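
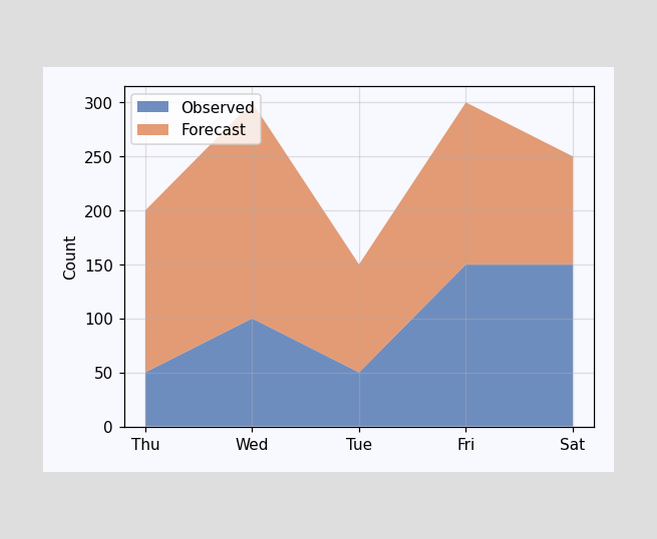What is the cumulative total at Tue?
150

The stacked total at Tue reaches 150.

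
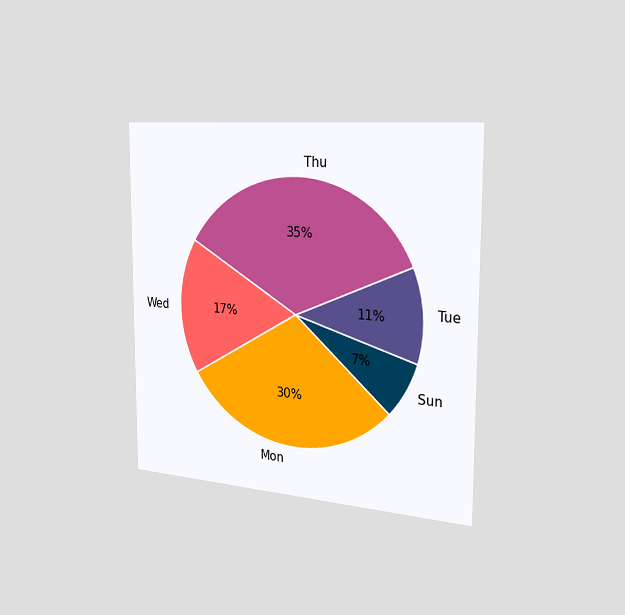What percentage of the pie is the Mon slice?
30%

The chart is viewed slightly from the right. The Mon slice takes up 30% of the pie.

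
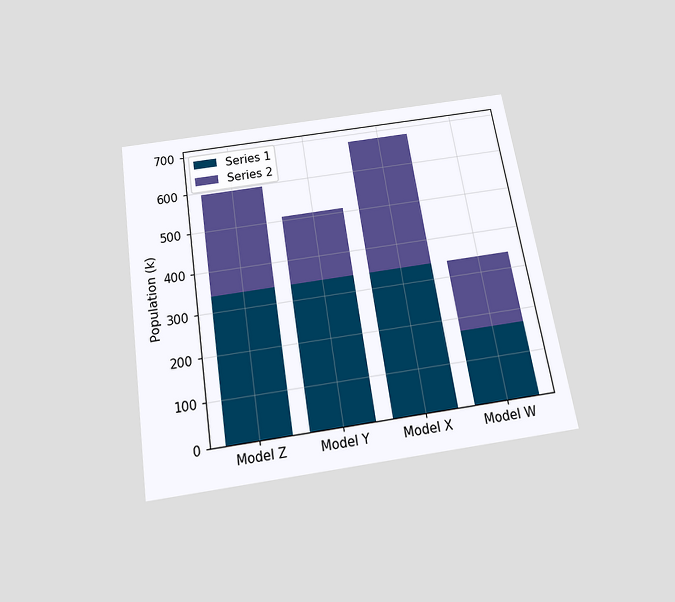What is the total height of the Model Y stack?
510k

The chart is tilted about 9° counter-clockwise and viewed slightly from below. The Model Y stack's top reaches 510k on the y-axis.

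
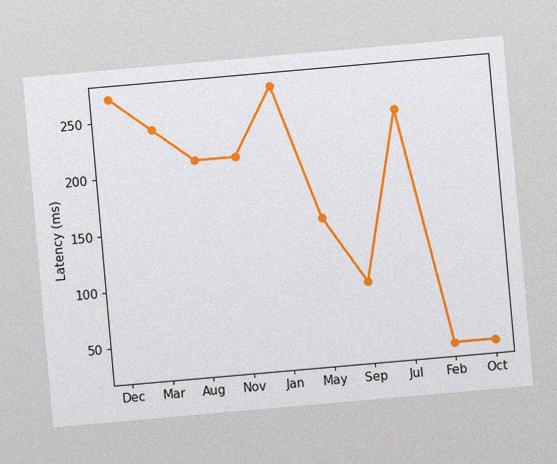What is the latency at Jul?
240ms

The chart is tilted about 5° counter-clockwise, with some photo noise. At Jul, the line is at 240ms.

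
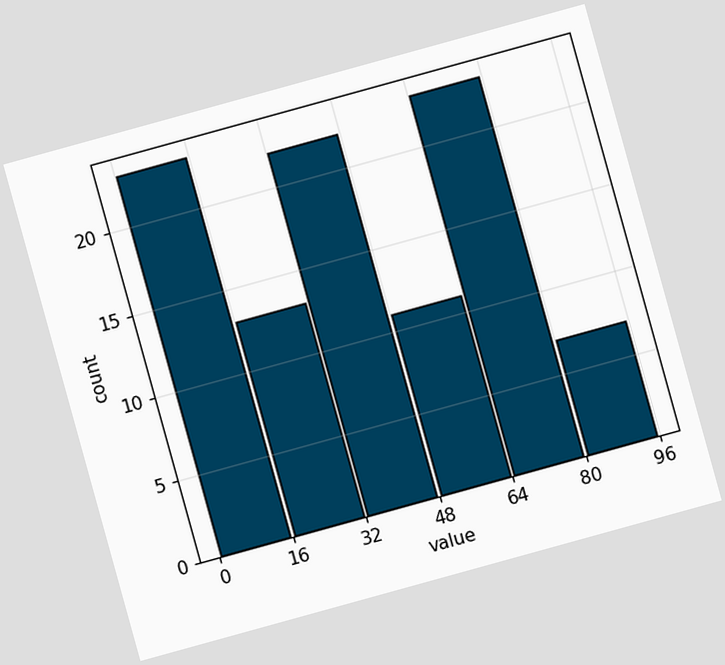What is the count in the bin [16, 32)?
The chart is tilted about 15° counter-clockwise. The [16, 32) bin has height 13.

13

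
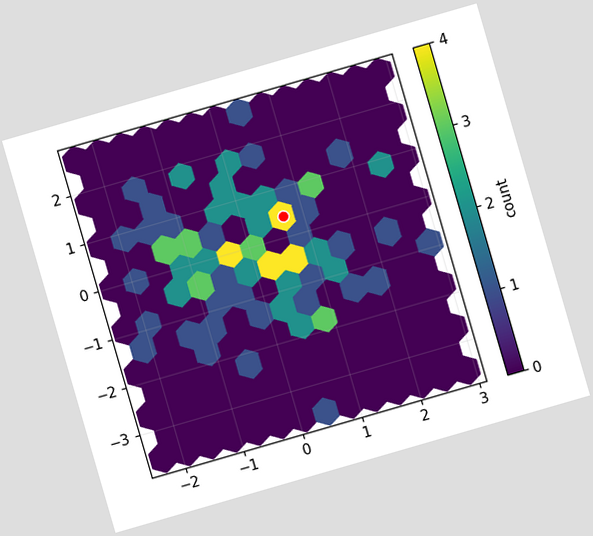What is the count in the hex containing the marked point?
The chart is tilted about 16° counter-clockwise. The marked hex reads 4 on the colorbar.

4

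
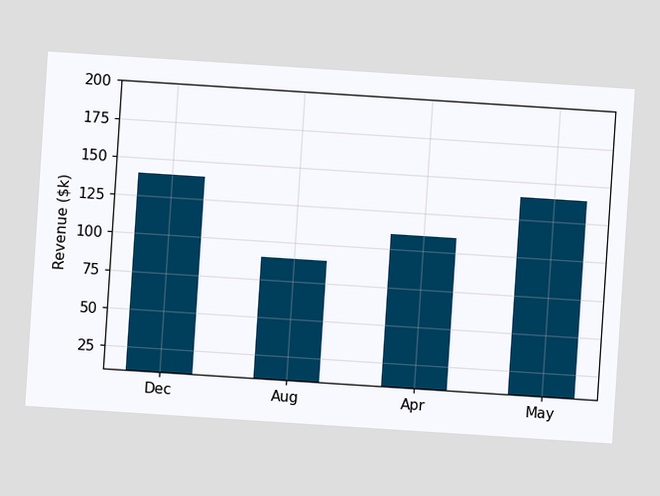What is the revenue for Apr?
The chart is tilted about 4° clockwise. Reading along the chart's y-axis, the Apr bar reaches $110k.

$110k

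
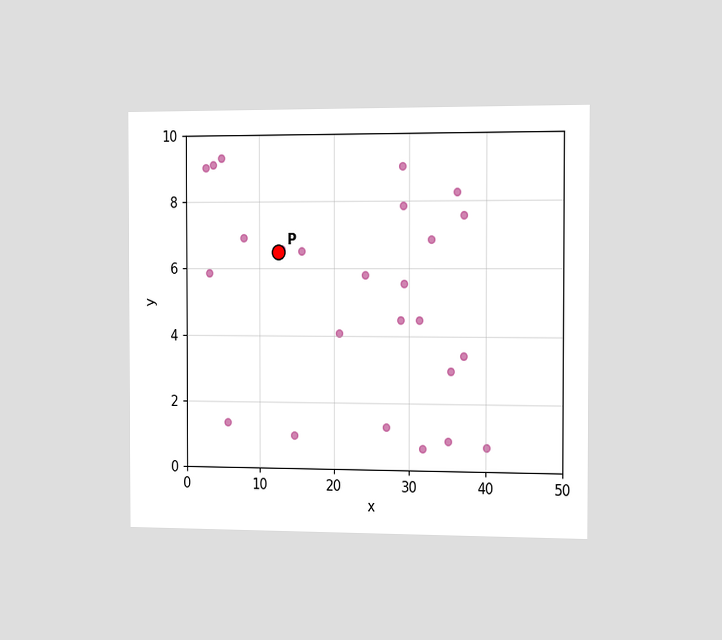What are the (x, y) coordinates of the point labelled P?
The chart is viewed slightly from the right. Following the gridlines from P to each axis, P sits at (12.5, 6.5).

(12.5, 6.5)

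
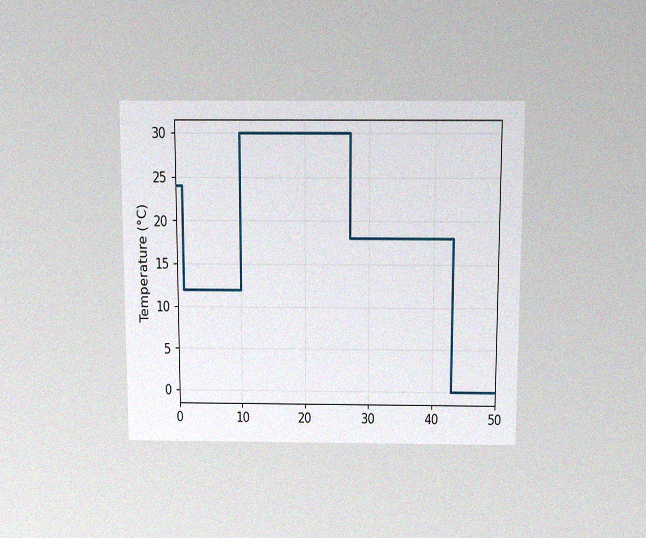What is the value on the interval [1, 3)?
12°C

The chart is viewed slightly from above, with some photo noise. On [1, 3) the step sits at 12°C.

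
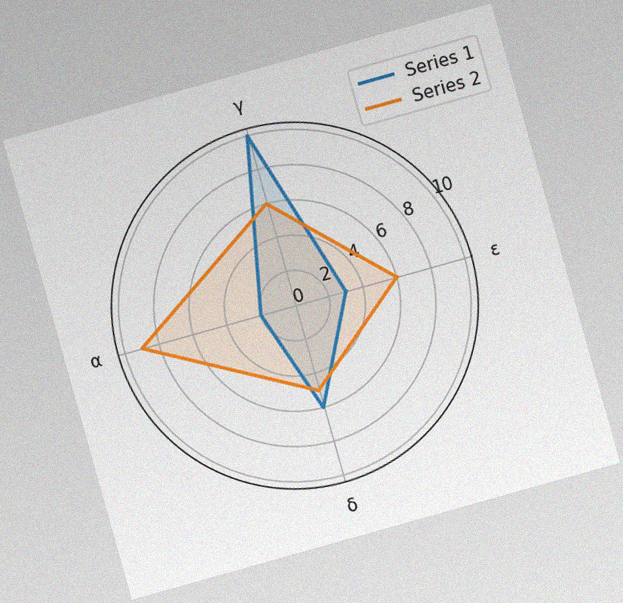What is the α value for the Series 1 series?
The chart is tilted about 16° counter-clockwise, with some photo noise. On the α axis, Series 1 reaches 2.

2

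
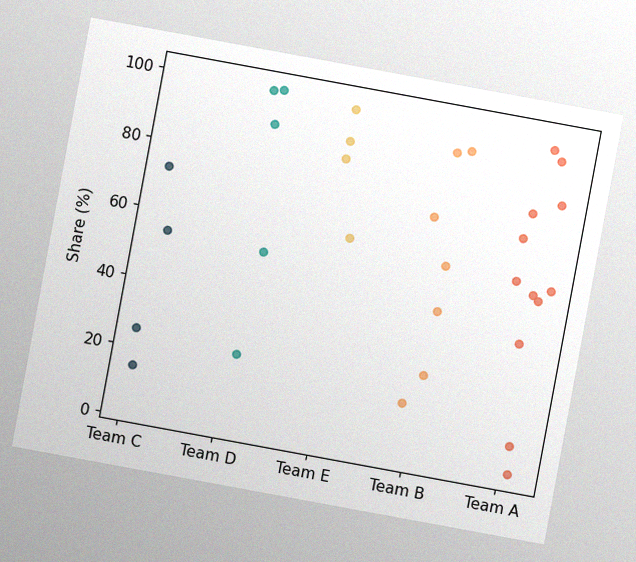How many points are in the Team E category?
The chart is tilted about 10° clockwise, with some photo noise. Counting the markers in the Team E column gives 4.

4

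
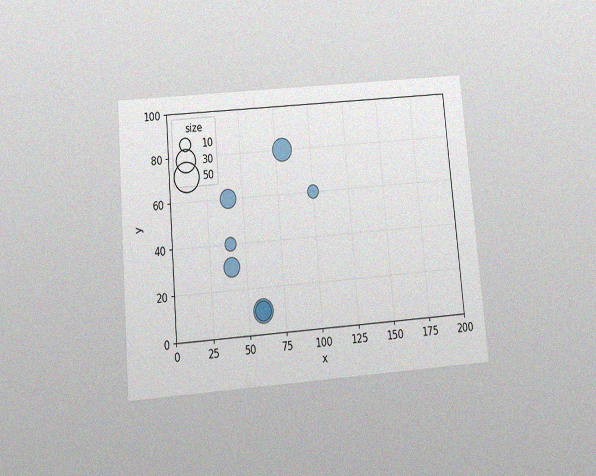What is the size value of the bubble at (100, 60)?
The chart is tilted about 5° counter-clockwise and viewed slightly from below, with some photo noise. Matching the bubble at (100, 60) against the size legend gives 10.

10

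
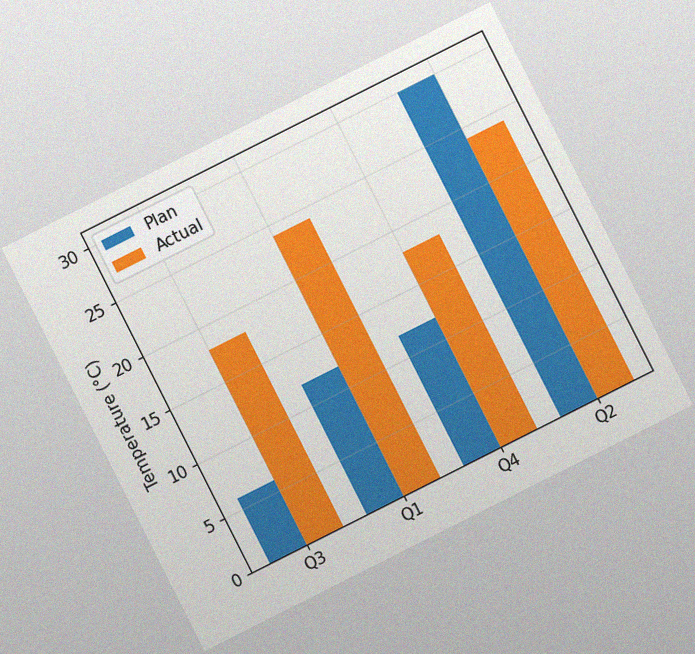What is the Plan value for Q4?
12°C

The chart is tilted about 27° counter-clockwise, with some photo noise. The Plan bar at Q4 reaches 12°C on the y-axis.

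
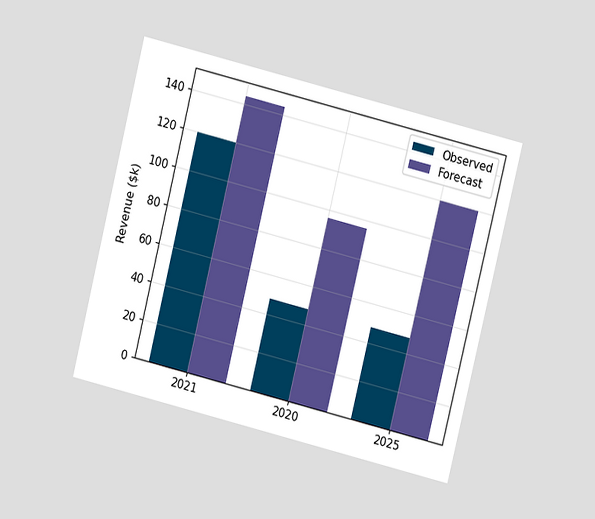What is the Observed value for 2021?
$120k

The chart is tilted about 14° clockwise and viewed at a slight angle. The Observed bar at 2021 reaches $120k on the y-axis.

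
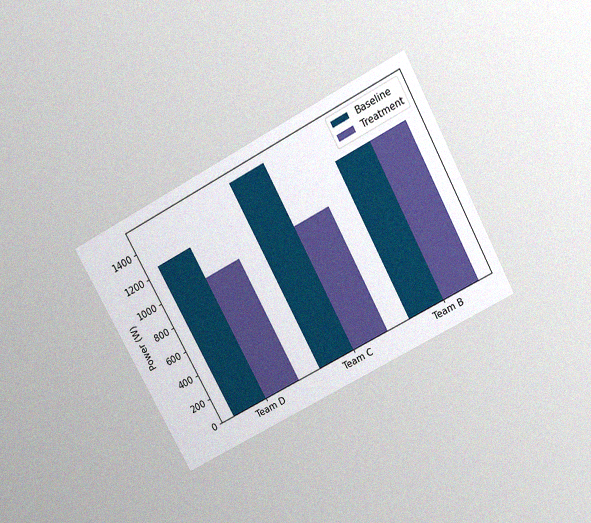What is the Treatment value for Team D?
The chart is tilted about 28° counter-clockwise and viewed slightly from above, with some photo noise. The Treatment bar at Team D reaches 1000W on the y-axis.

1000W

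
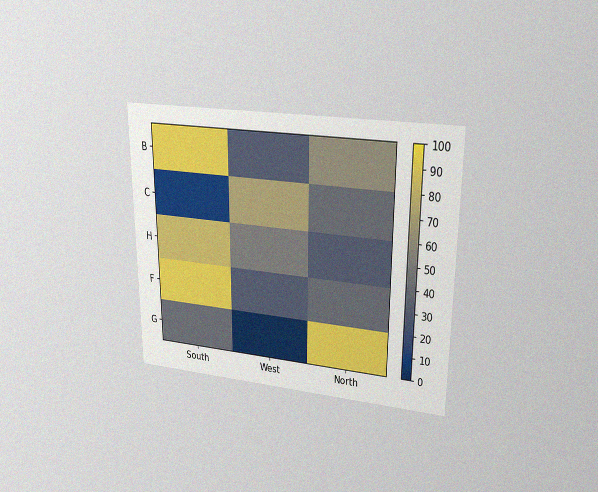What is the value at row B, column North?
60

The chart is viewed at a slight angle, with some photo noise. Matching cell (B, North) against the colorbar gives 60.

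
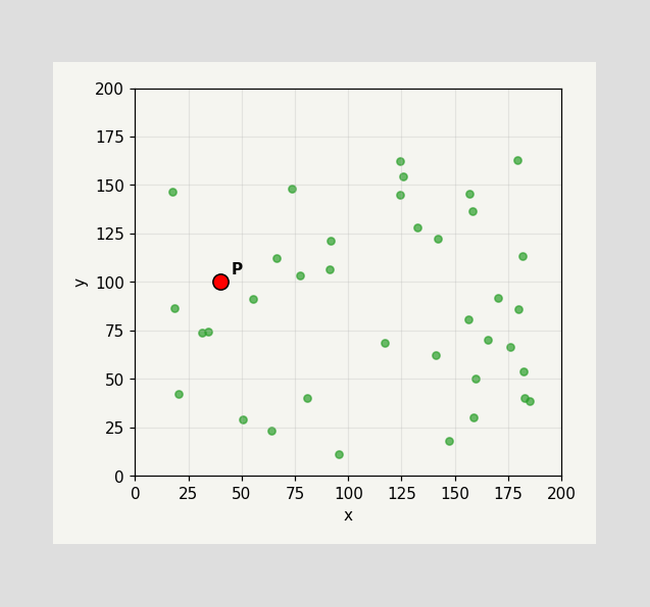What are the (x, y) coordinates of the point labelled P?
(40, 100)

Following the gridlines from P to each axis, P sits at (40, 100).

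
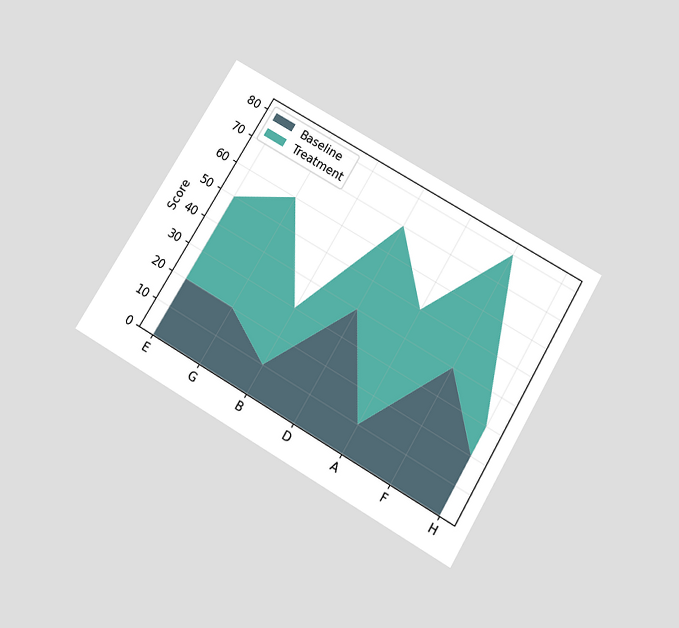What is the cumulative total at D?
70

The chart is tilted about 31° clockwise and viewed slightly from below. The stacked total at D reaches 70.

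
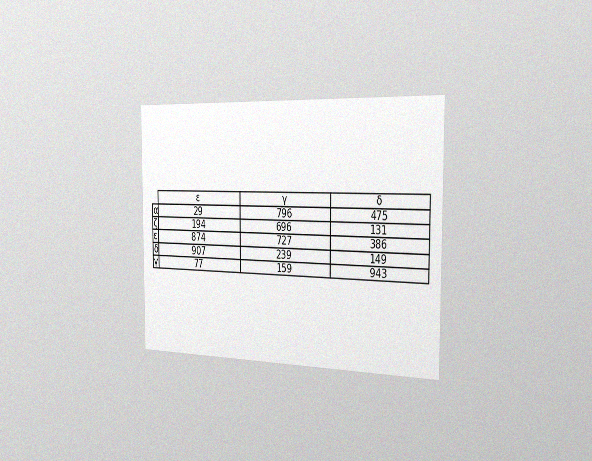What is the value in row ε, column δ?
386

The chart is viewed slightly from the right, with some photo noise. The (ε, δ) cell reads 386.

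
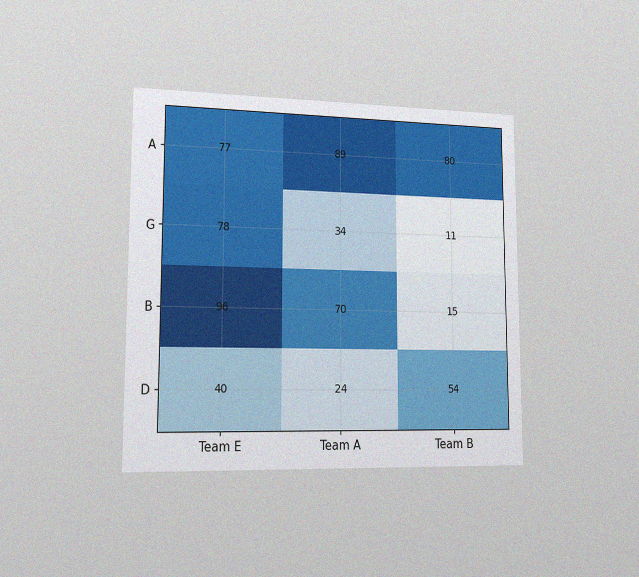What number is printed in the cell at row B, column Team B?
The chart is viewed slightly from the left, with some photo noise. The (B, Team B) cell reads 15.

15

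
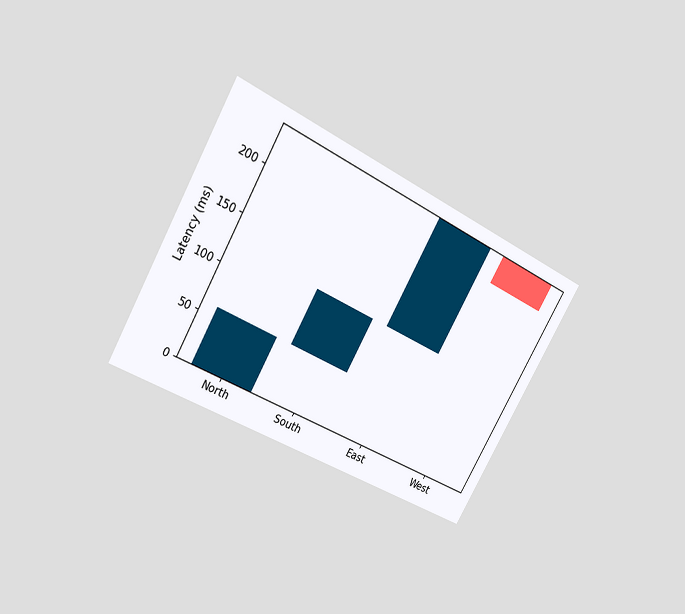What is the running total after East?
The chart is tilted about 29° clockwise and viewed at a slight angle. After East the running total reaches 240ms.

240ms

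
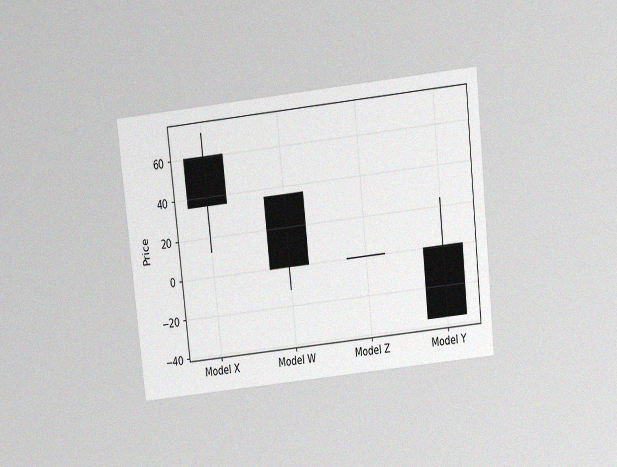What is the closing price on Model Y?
The chart is tilted about 6° counter-clockwise and viewed slightly from above, with some photo noise. The Model Y candle closes at -36.

-36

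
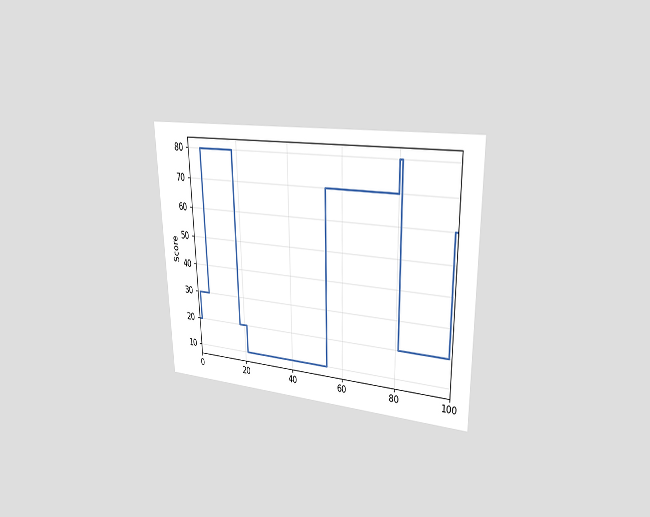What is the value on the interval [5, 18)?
The chart is viewed slightly from the right. On [5, 18) the step sits at 80.

80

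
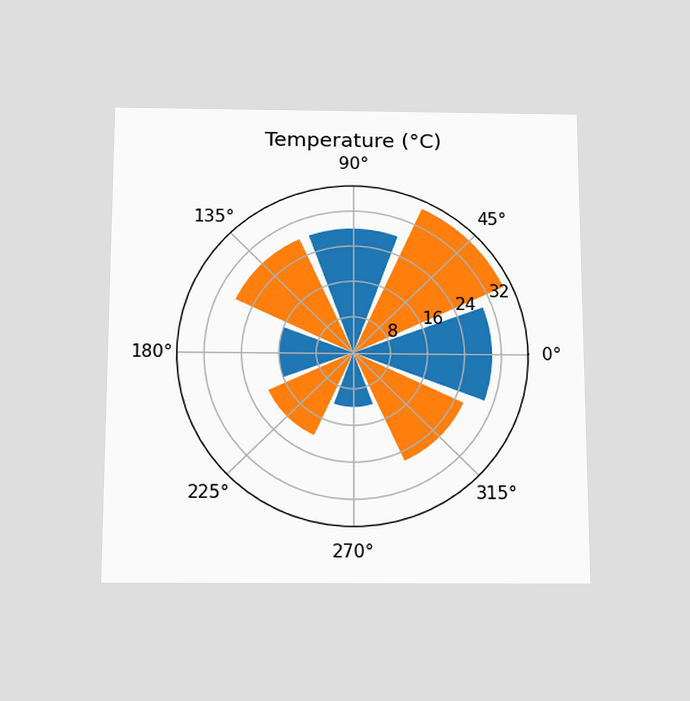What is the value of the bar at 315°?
26°C

The chart is viewed slightly from below. The bar at 315° reaches 26°C on the radial axis.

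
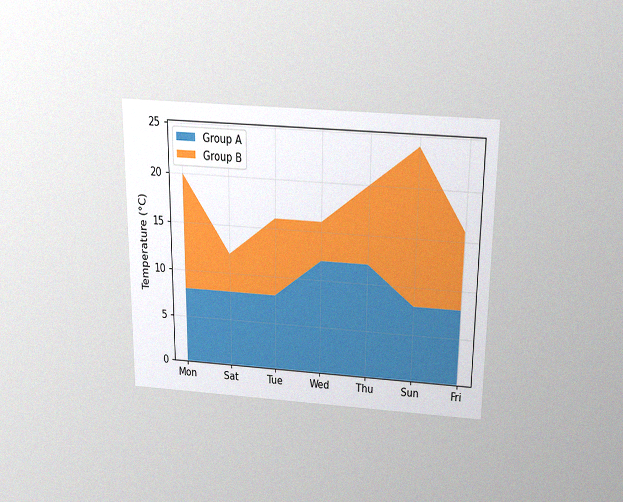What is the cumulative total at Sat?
12°C

The chart is viewed slightly from above, with some photo noise. The stacked total at Sat reaches 12°C.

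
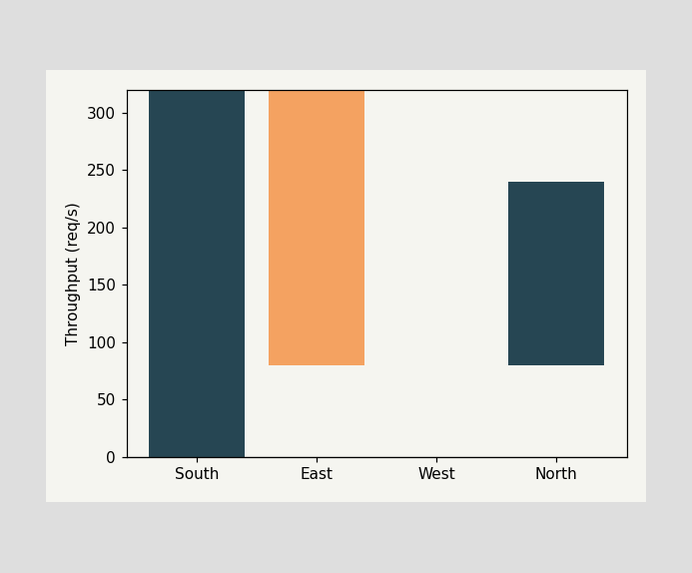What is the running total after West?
After West the running total reaches 80req/s.

80req/s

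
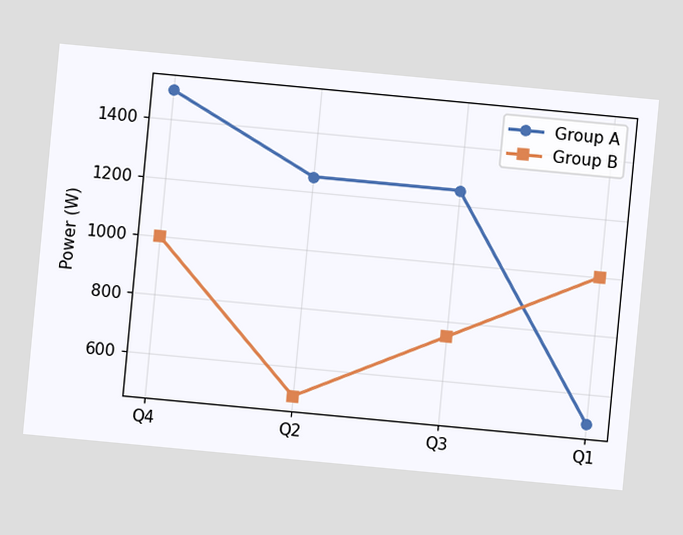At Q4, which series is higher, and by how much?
The chart is tilted about 5° clockwise. At Q4, Group A sits above the other line by 500W.

Group A, by 500W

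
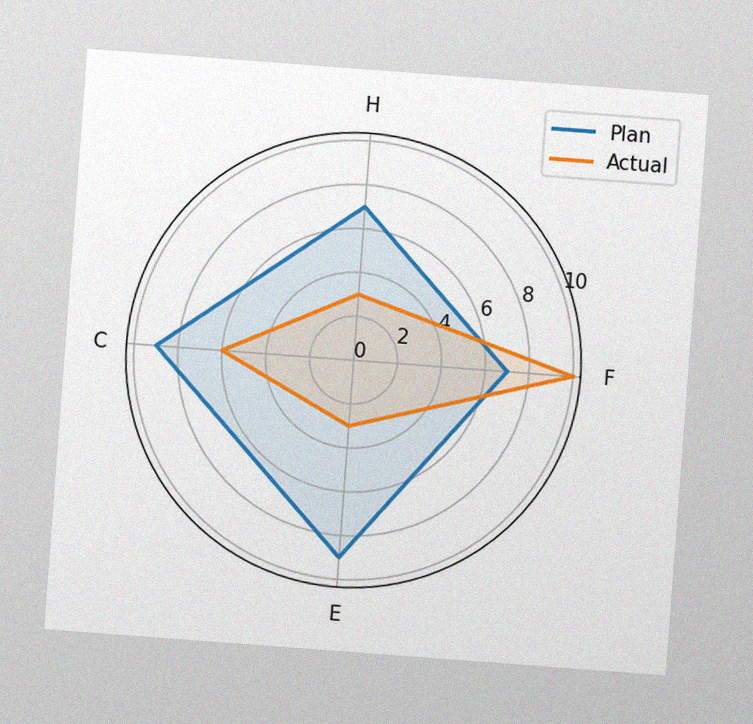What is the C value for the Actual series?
6

The chart is tilted about 4° clockwise, with some photo noise. On the C axis, Actual reaches 6.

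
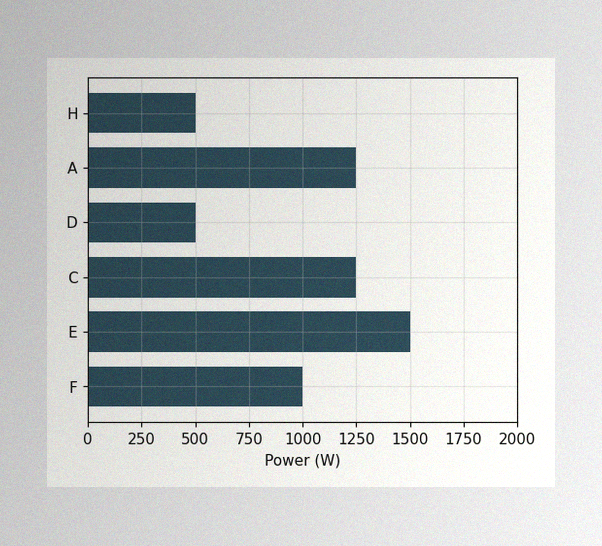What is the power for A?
The image has some photo noise and uneven lighting. Reading along the chart's x-axis, the A bar reaches 1250W.

1250W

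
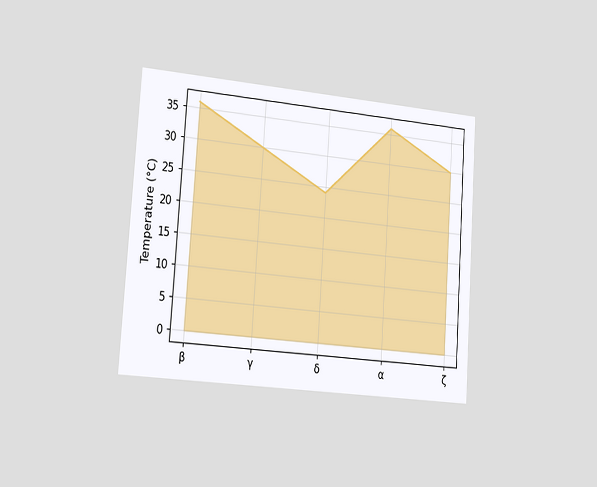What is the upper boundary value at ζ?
30°C

The chart is tilted about 4° clockwise and viewed slightly from the left. At ζ the upper boundary is at 30°C.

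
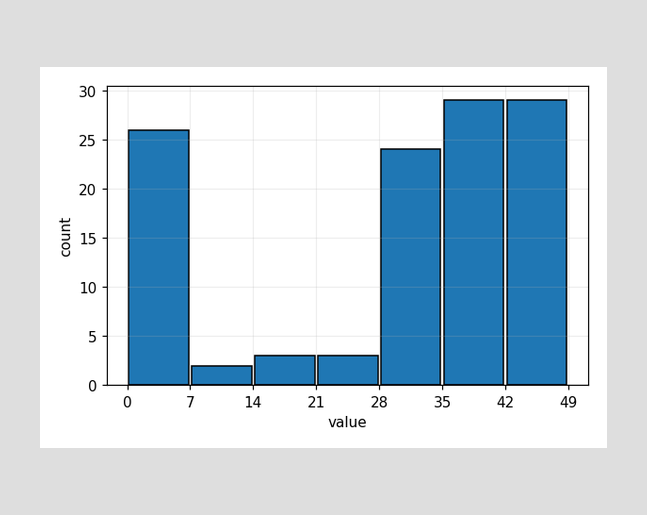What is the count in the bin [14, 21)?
3

The [14, 21) bin has height 3.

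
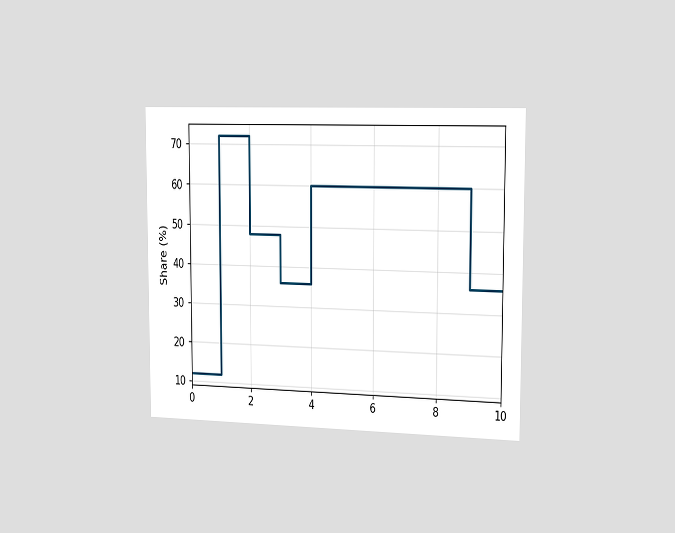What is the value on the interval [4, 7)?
60%

The chart is viewed slightly from the right. On [4, 7) the step sits at 60%.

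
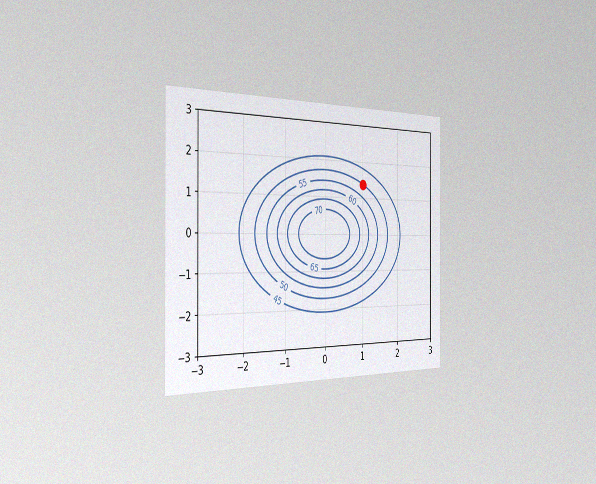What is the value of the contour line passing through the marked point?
The chart is viewed slightly from the left, with some photo noise. The marked point sits on the contour labelled 50.

50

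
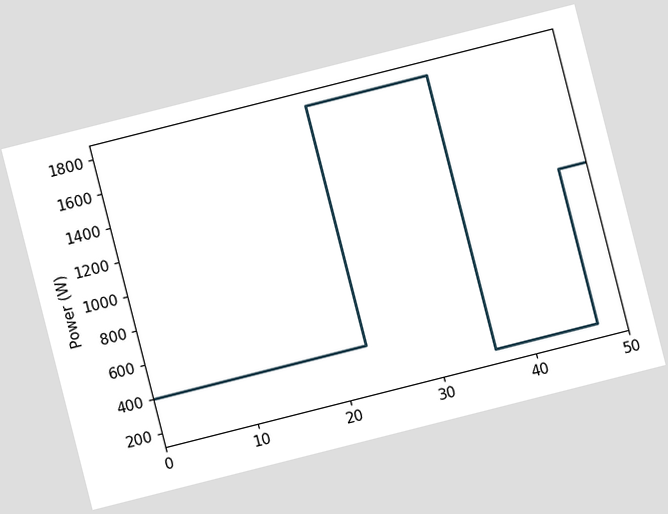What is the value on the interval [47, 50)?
1100W

The chart is tilted about 14° counter-clockwise. On [47, 50) the step sits at 1100W.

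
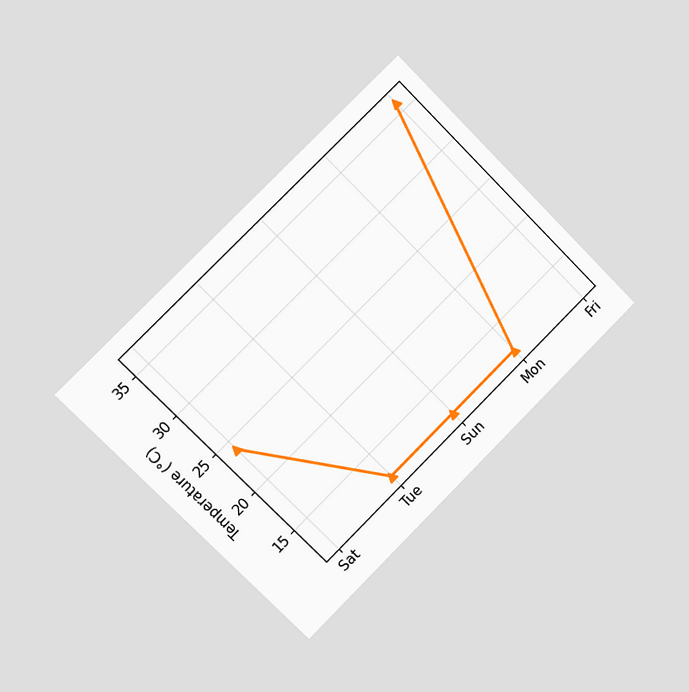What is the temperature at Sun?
12°C

The chart is tilted about 45° counter-clockwise and viewed slightly from the left. At Sun, the line is at 12°C.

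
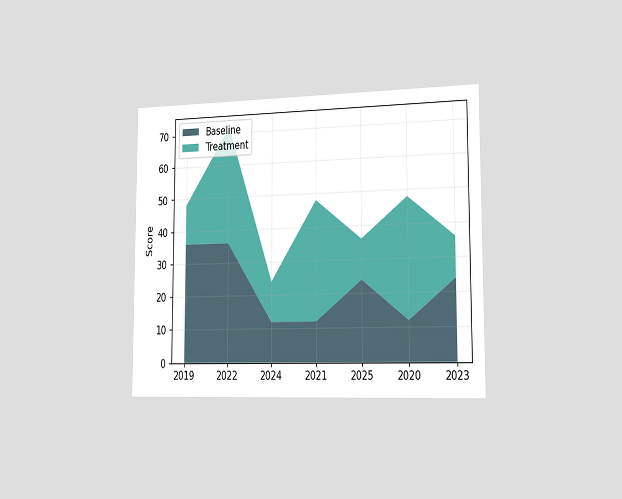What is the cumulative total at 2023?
The chart is viewed slightly from the right. The stacked total at 2023 reaches 36.

36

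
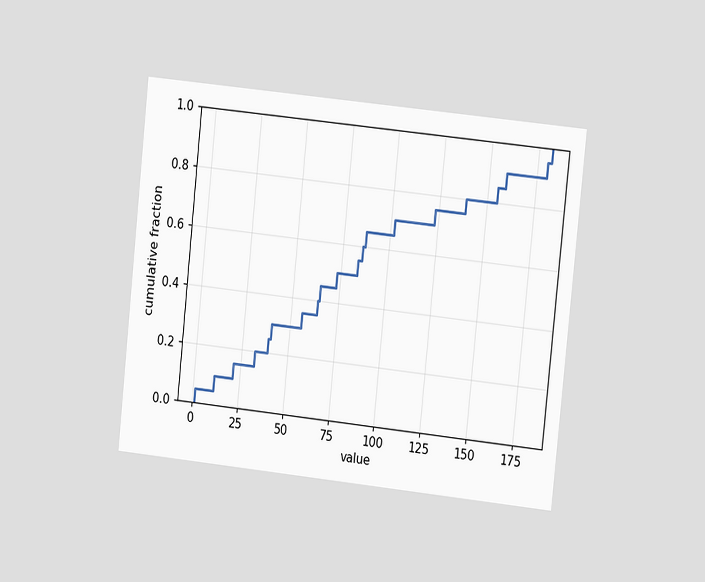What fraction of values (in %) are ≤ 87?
65%

The chart is tilted about 6° clockwise and viewed at a slight angle. At x=87 the ECDF step is at 65%.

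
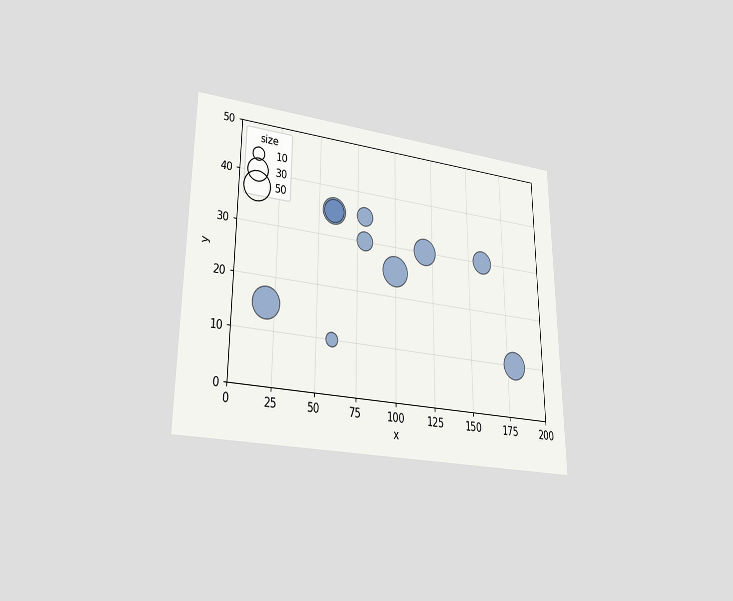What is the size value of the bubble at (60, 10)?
The chart is viewed at a slight angle. Matching the bubble at (60, 10) against the size legend gives 10.

10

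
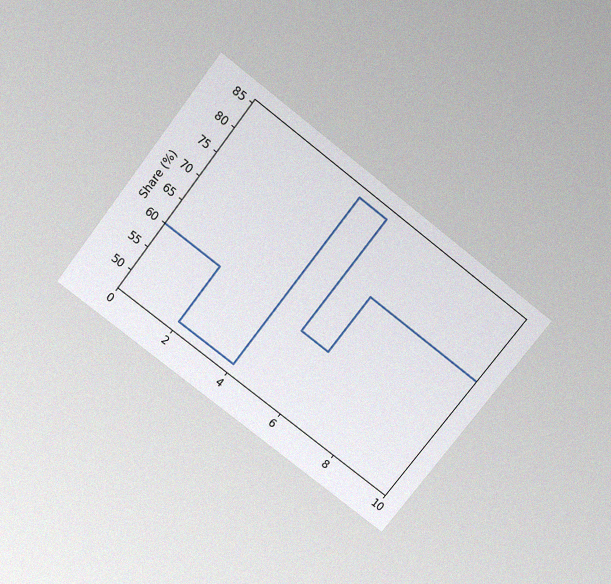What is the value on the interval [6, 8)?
72%

The chart is tilted about 38° clockwise and viewed slightly from above, with some photo noise. On [6, 8) the step sits at 72%.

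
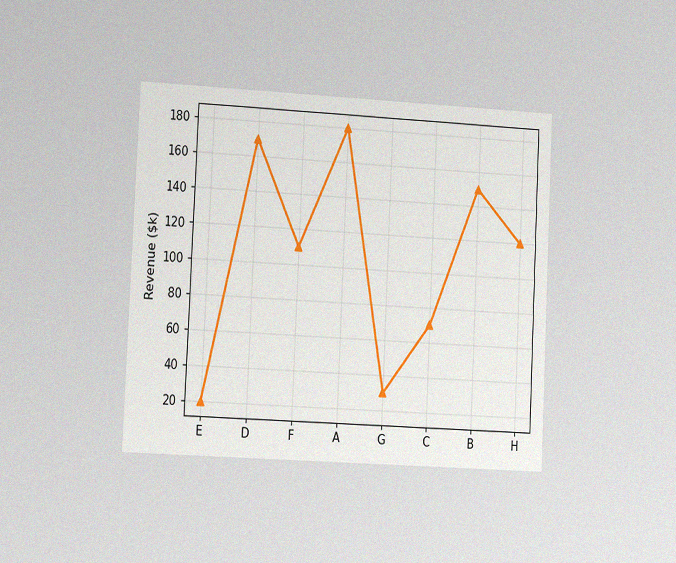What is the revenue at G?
The chart is tilted about 3° clockwise and viewed slightly from the left, with some photo noise. At G, the line is at $30k.

$30k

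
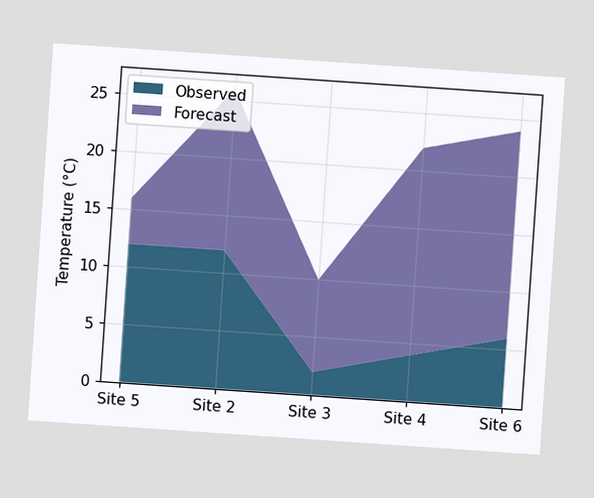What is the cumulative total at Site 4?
The chart is tilted about 4° clockwise. The stacked total at Site 4 reaches 22°C.

22°C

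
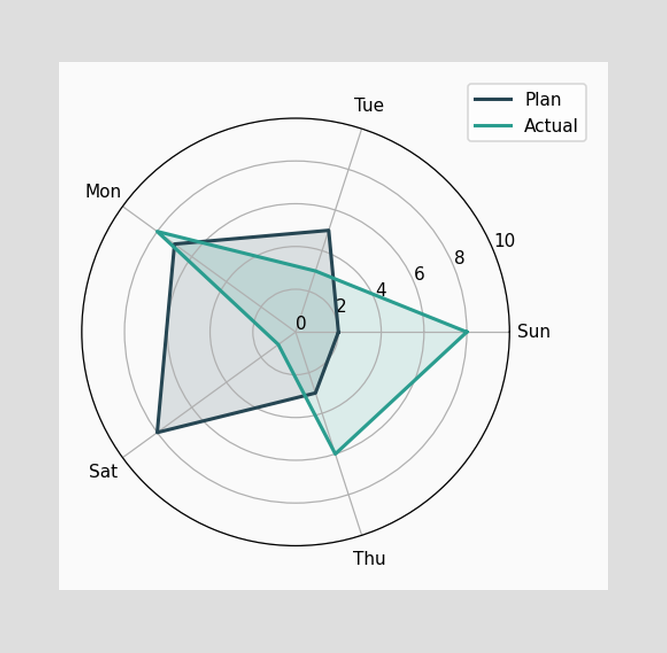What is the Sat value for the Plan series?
On the Sat axis, Plan reaches 8.

8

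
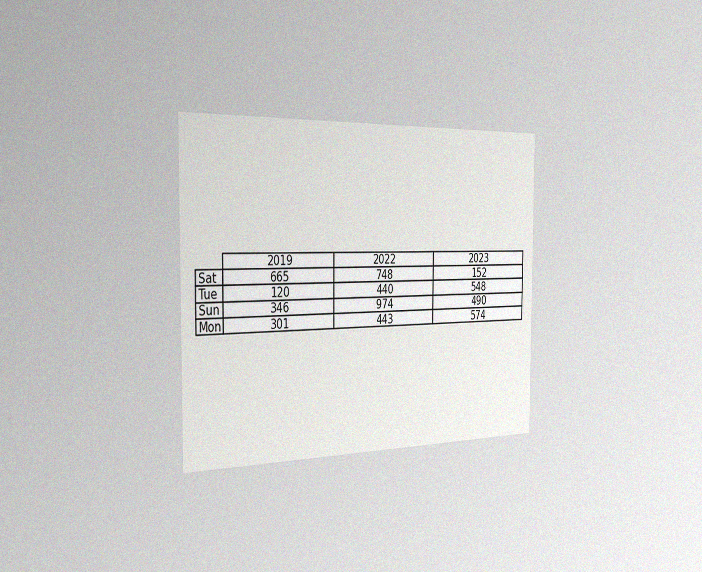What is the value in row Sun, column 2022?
974

The chart is viewed slightly from the left, with some photo noise. The (Sun, 2022) cell reads 974.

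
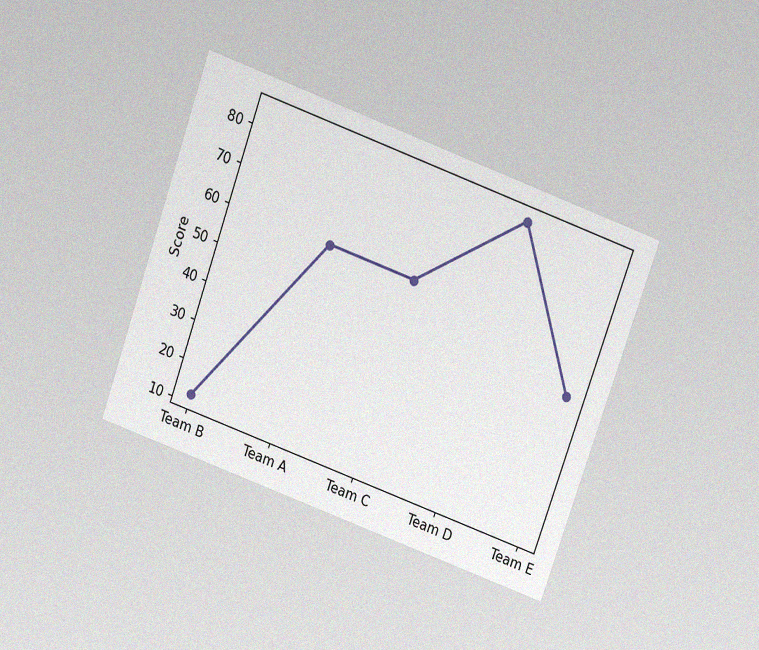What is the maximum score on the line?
The chart is tilted about 20° clockwise and viewed slightly from above, with some photo noise. The highest point is at Team D, and reading across to the y-axis gives 84.

84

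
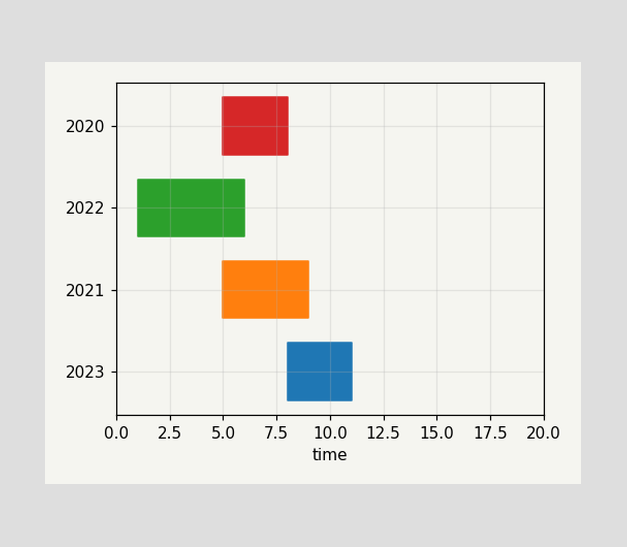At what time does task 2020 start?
The 2020 bar begins at t=5.

5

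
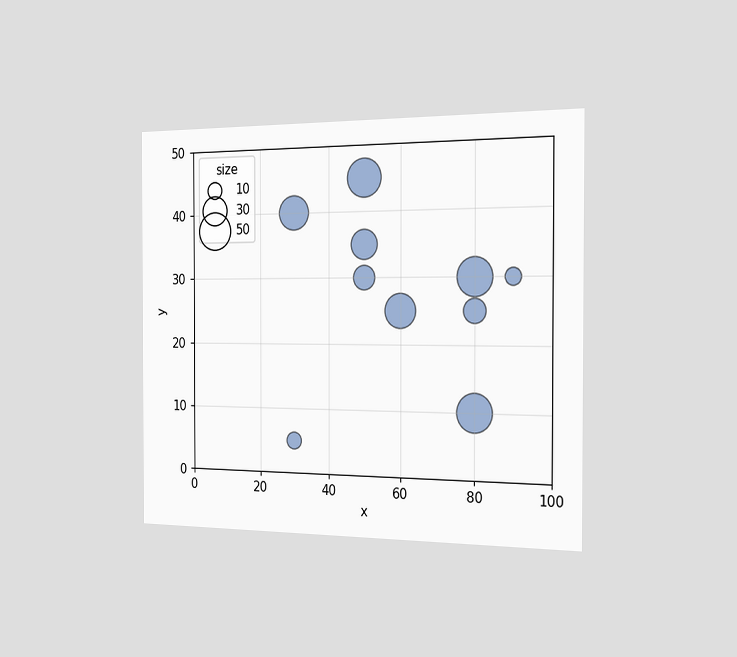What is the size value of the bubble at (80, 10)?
The chart is viewed slightly from the right. Matching the bubble at (80, 10) against the size legend gives 50.

50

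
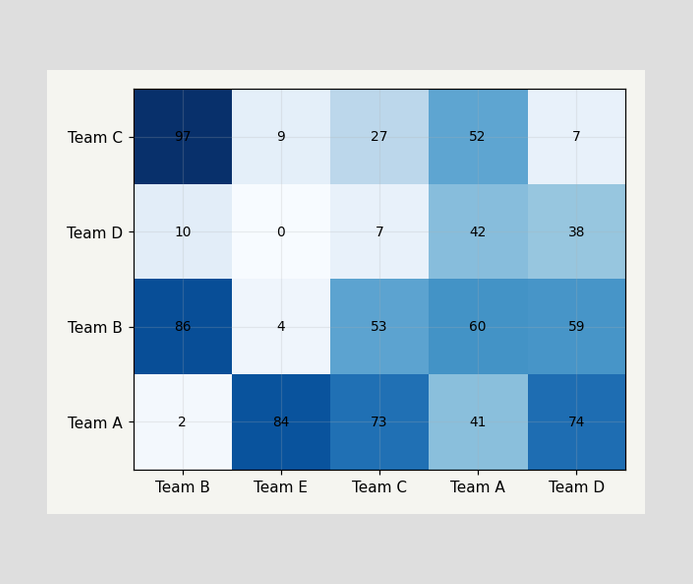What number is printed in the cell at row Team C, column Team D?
7

The (Team C, Team D) cell reads 7.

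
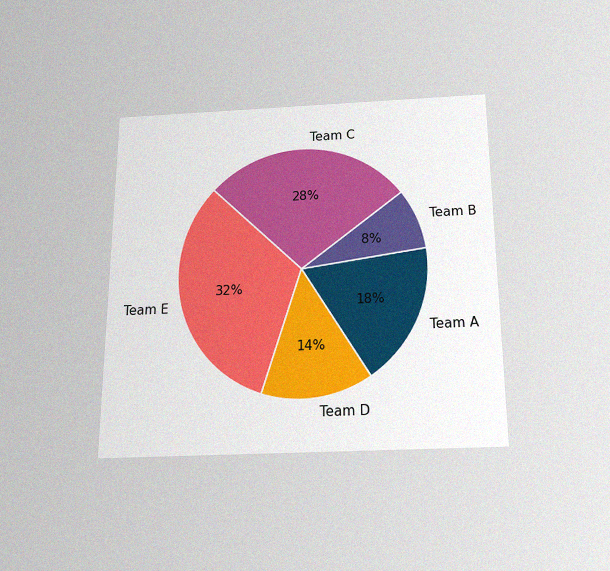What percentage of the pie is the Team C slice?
The chart is viewed slightly from below, with some photo noise. The Team C slice takes up 28% of the pie.

28%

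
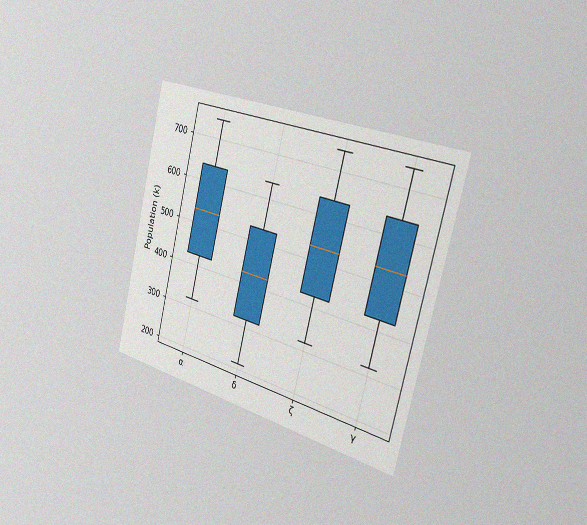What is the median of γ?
The chart is tilted about 14° clockwise and viewed slightly from the right, with some photo noise. The median line in the γ box sits at 530k.

530k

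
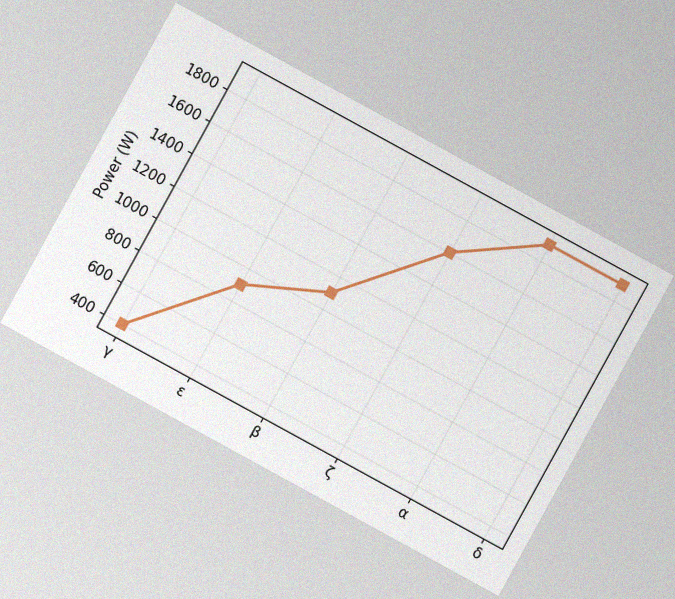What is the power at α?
The chart is tilted about 29° clockwise, with some photo noise. At α, the line is at 1900W.

1900W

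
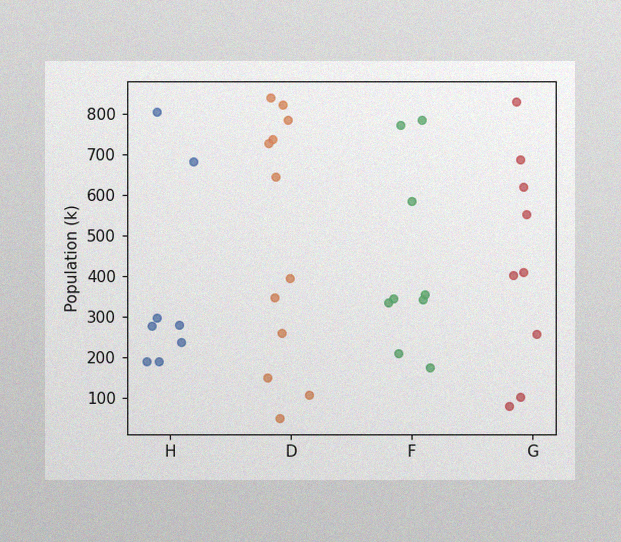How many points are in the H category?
8

The image has some photo noise and uneven lighting. Counting the markers in the H column gives 8.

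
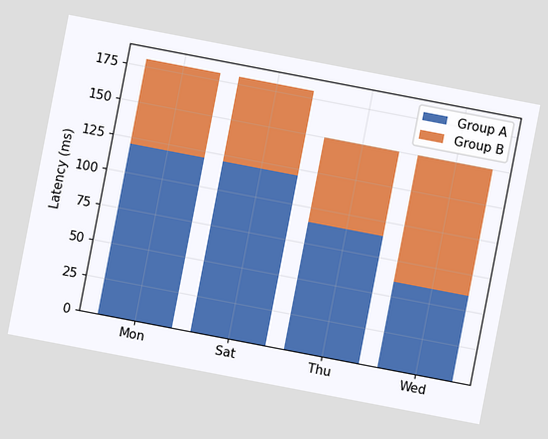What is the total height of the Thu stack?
The chart is tilted about 11° clockwise. The Thu stack's top reaches 150ms on the y-axis.

150ms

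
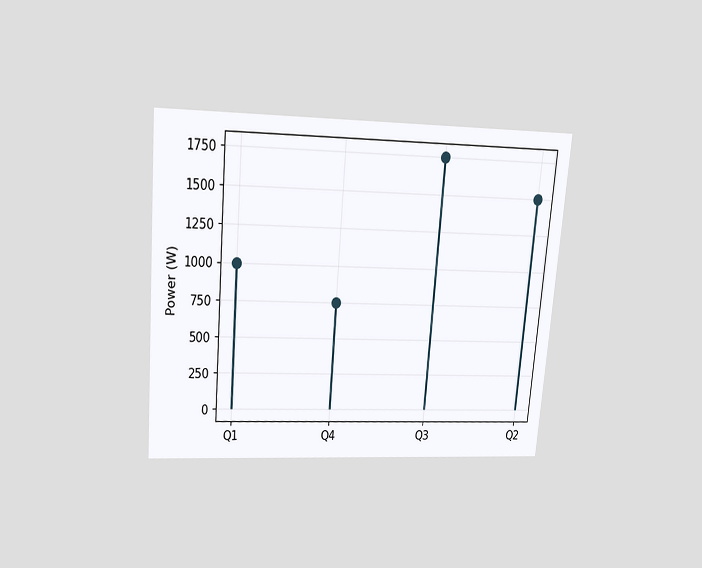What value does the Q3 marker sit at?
1750W

The chart is tilted about 5° clockwise and viewed slightly from above. The Q3 marker sits at 1750W.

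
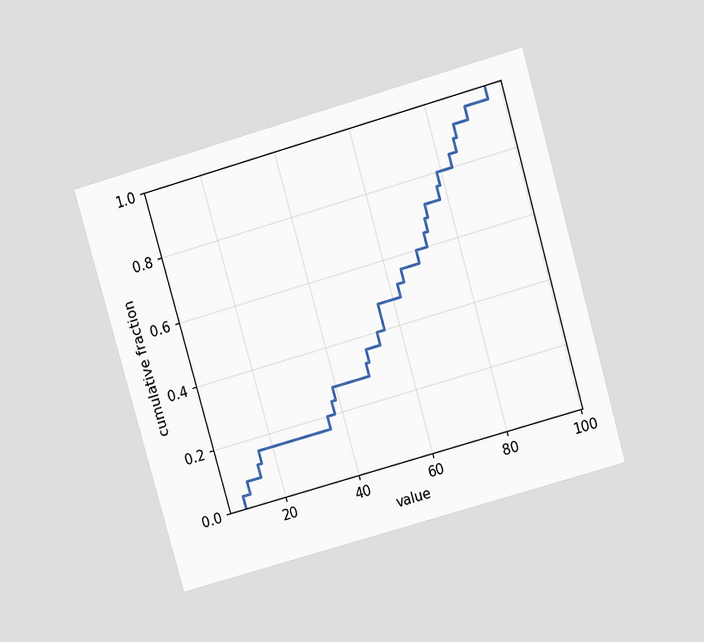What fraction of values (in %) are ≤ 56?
48%

The chart is tilted about 16° counter-clockwise and viewed slightly from above. At x=56 the ECDF step is at 48%.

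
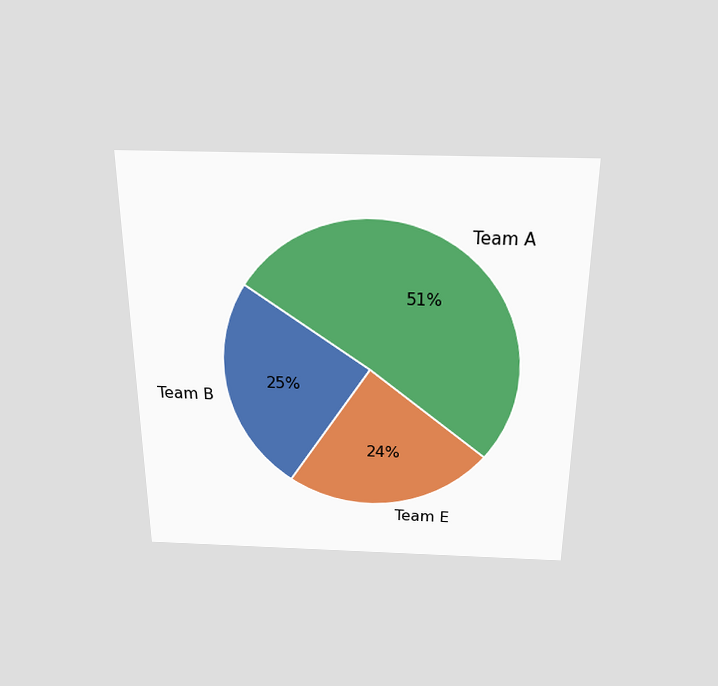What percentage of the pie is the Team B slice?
25%

The chart is viewed slightly from above. The Team B slice takes up 25% of the pie.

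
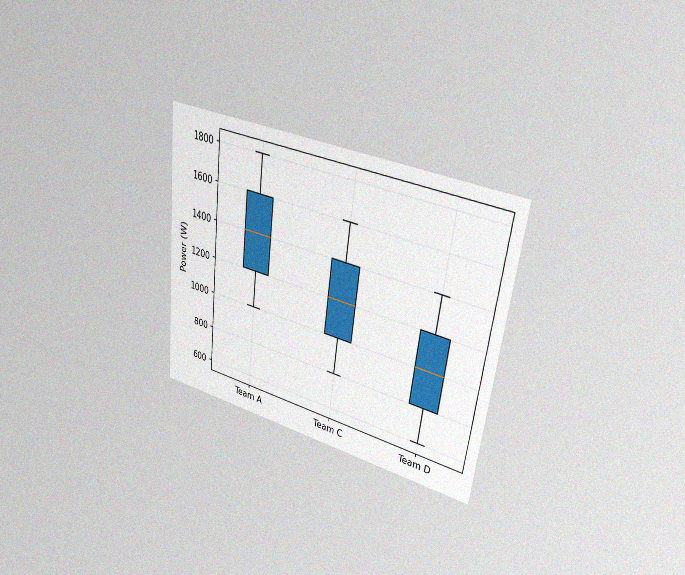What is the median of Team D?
The chart is tilted about 7° clockwise and viewed at a slight angle, with some photo noise. The median line in the Team D box sits at 1000W.

1000W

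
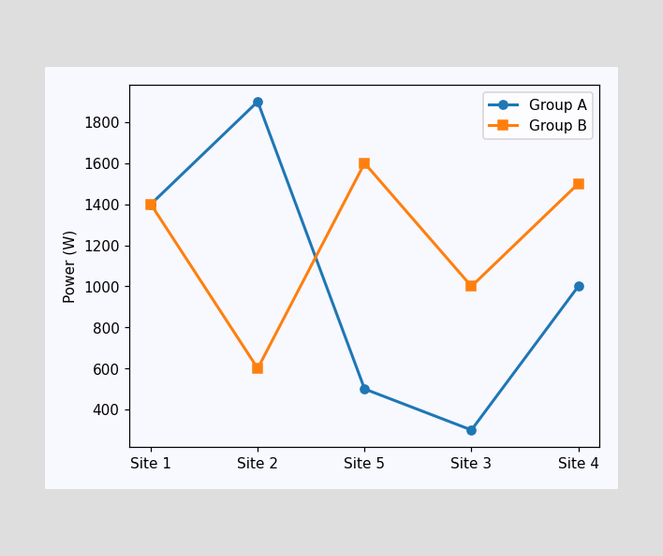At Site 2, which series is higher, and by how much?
At Site 2, Group A sits above the other line by 1300W.

Group A, by 1300W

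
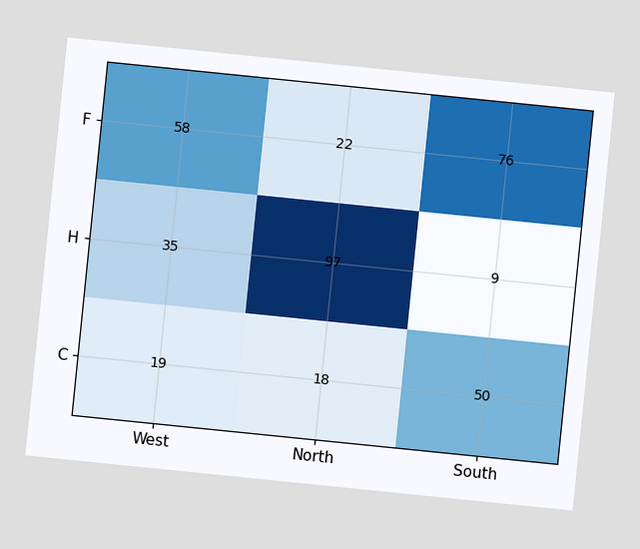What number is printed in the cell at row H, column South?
9

The chart is tilted about 6° clockwise. The (H, South) cell reads 9.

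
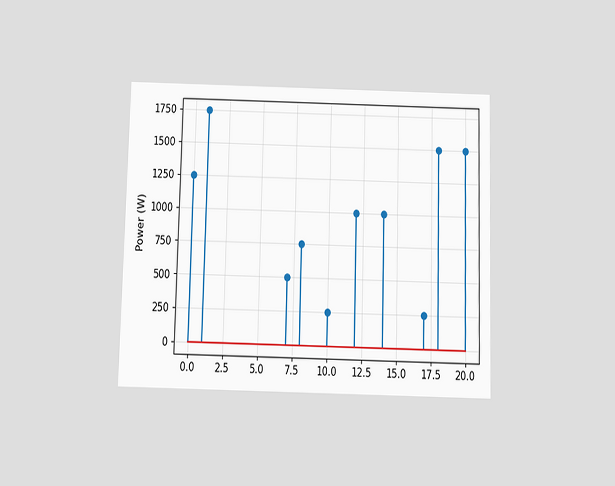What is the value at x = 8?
750W

The chart is viewed slightly from below. The stem at x=8 reaches 750W.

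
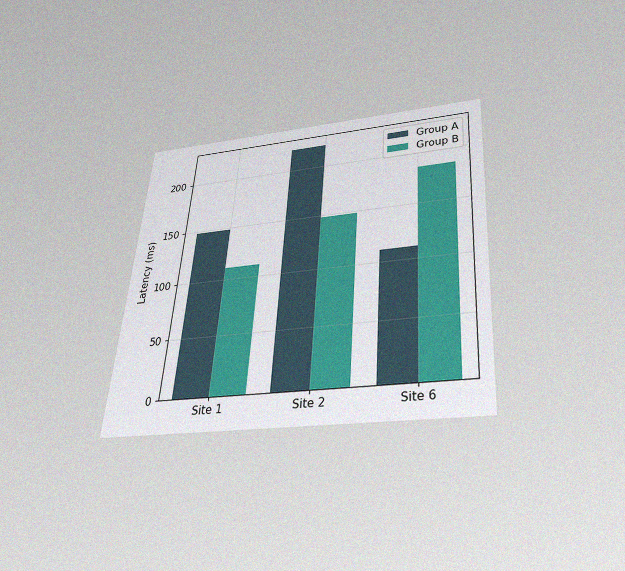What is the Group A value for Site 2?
222ms

The chart is tilted about 4° clockwise and viewed slightly from below, with some photo noise. The Group A bar at Site 2 reaches 222ms on the y-axis.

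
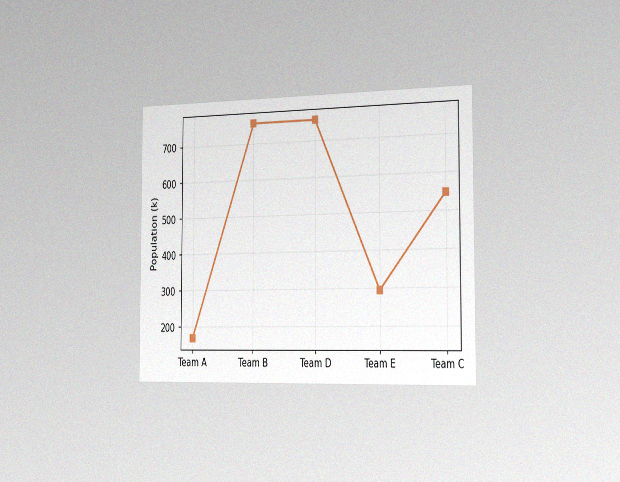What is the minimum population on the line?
The chart is viewed slightly from the right, with some photo noise. The lowest point is at Team A, and reading across to the y-axis gives 168k.

168k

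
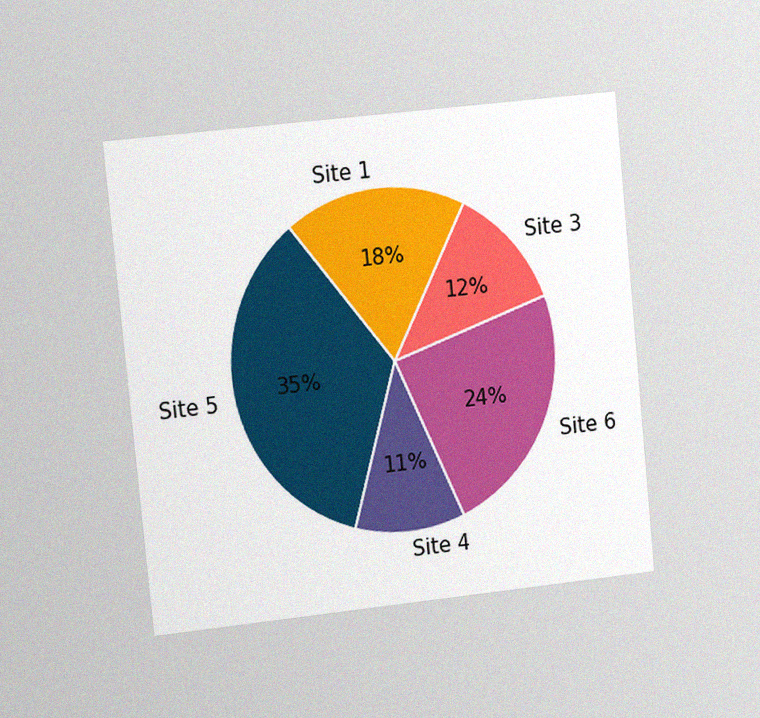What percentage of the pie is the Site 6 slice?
24%

The chart is tilted about 6° counter-clockwise and viewed slightly from the left, with some photo noise. The Site 6 slice takes up 24% of the pie.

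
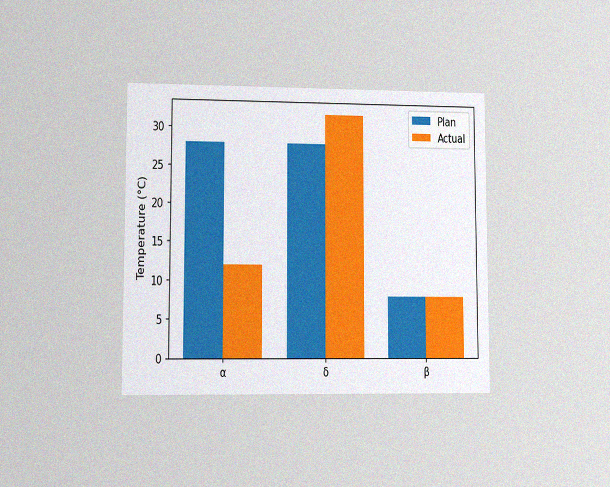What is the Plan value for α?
The chart is viewed at a slight angle, with some photo noise. The Plan bar at α reaches 28°C on the y-axis.

28°C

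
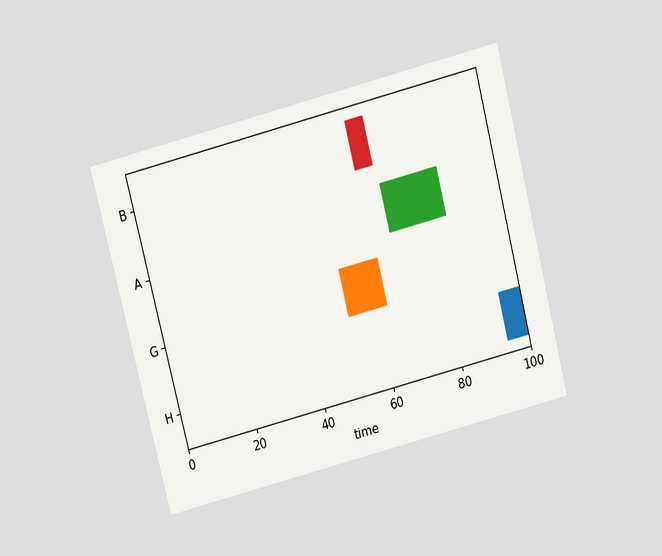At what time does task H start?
94

The chart is tilted about 14° counter-clockwise and viewed slightly from above. The H bar begins at t=94.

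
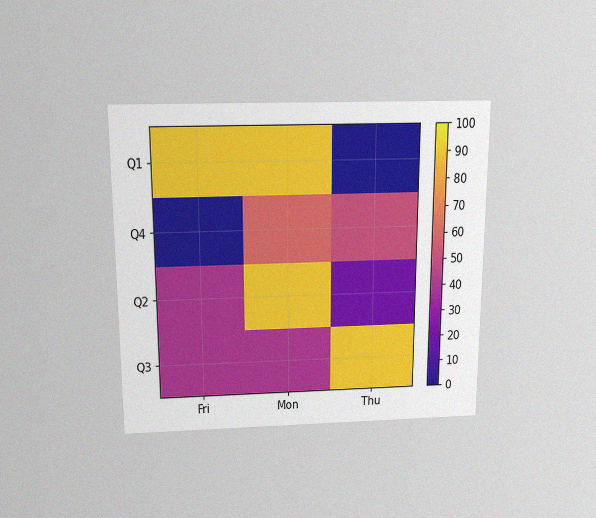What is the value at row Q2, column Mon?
90

The chart is viewed slightly from above, with some photo noise. Matching cell (Q2, Mon) against the colorbar gives 90.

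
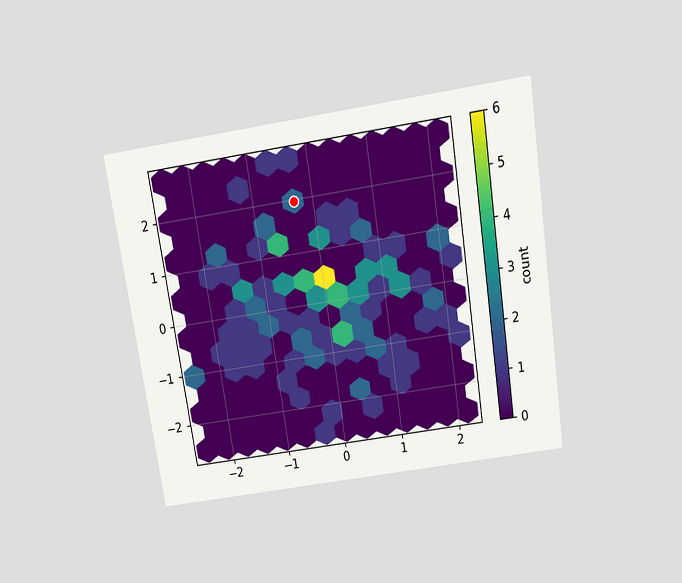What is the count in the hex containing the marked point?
2

The chart is tilted about 9° counter-clockwise and viewed slightly from above. The marked hex reads 2 on the colorbar.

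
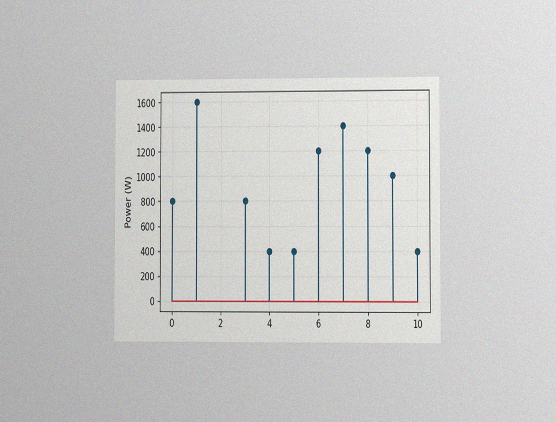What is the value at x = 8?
1200W

The chart is viewed at a slight angle, with some photo noise. The stem at x=8 reaches 1200W.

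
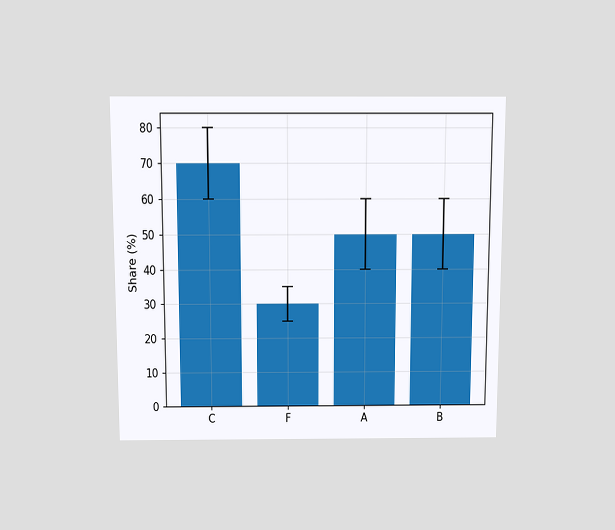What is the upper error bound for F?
35%

The chart is viewed slightly from above. The F bar's upper whisker reaches 35%.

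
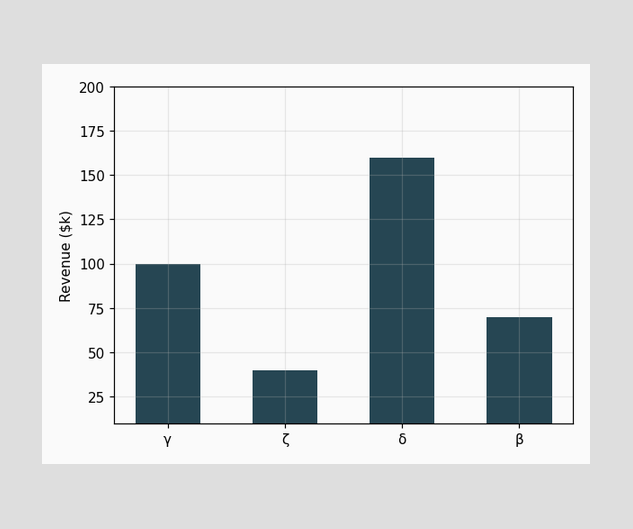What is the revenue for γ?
$100k

Reading along the chart's y-axis, the γ bar reaches $100k.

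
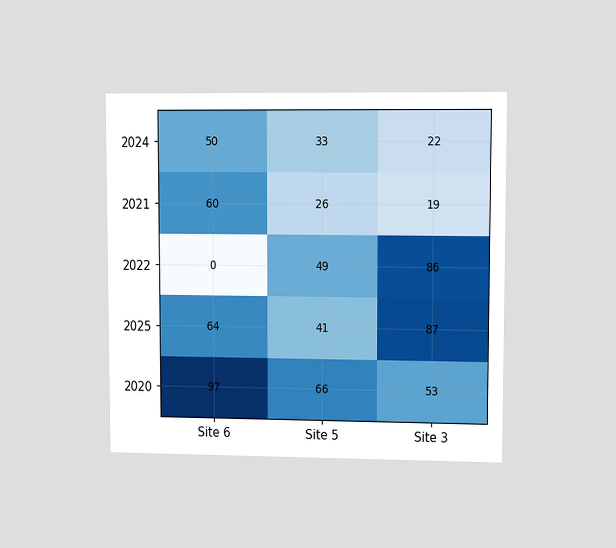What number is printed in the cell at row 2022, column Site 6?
The chart is viewed at a slight angle. The (2022, Site 6) cell reads 0.

0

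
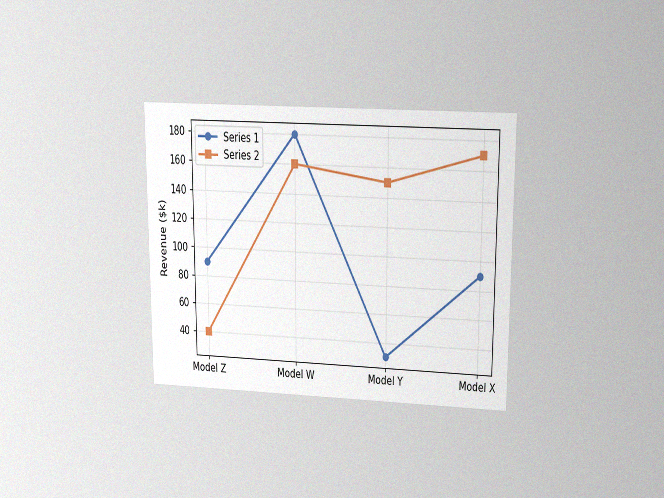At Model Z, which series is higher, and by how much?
The chart is viewed slightly from above, with some photo noise. At Model Z, Series 1 sits above the other line by $50k.

Series 1, by $50k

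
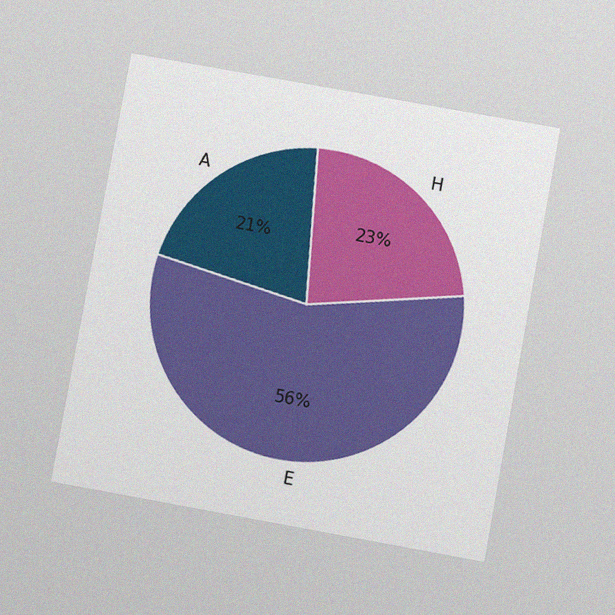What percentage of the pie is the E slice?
56%

The chart is tilted about 10° clockwise and viewed at a slight angle, with some photo noise. The E slice takes up 56% of the pie.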